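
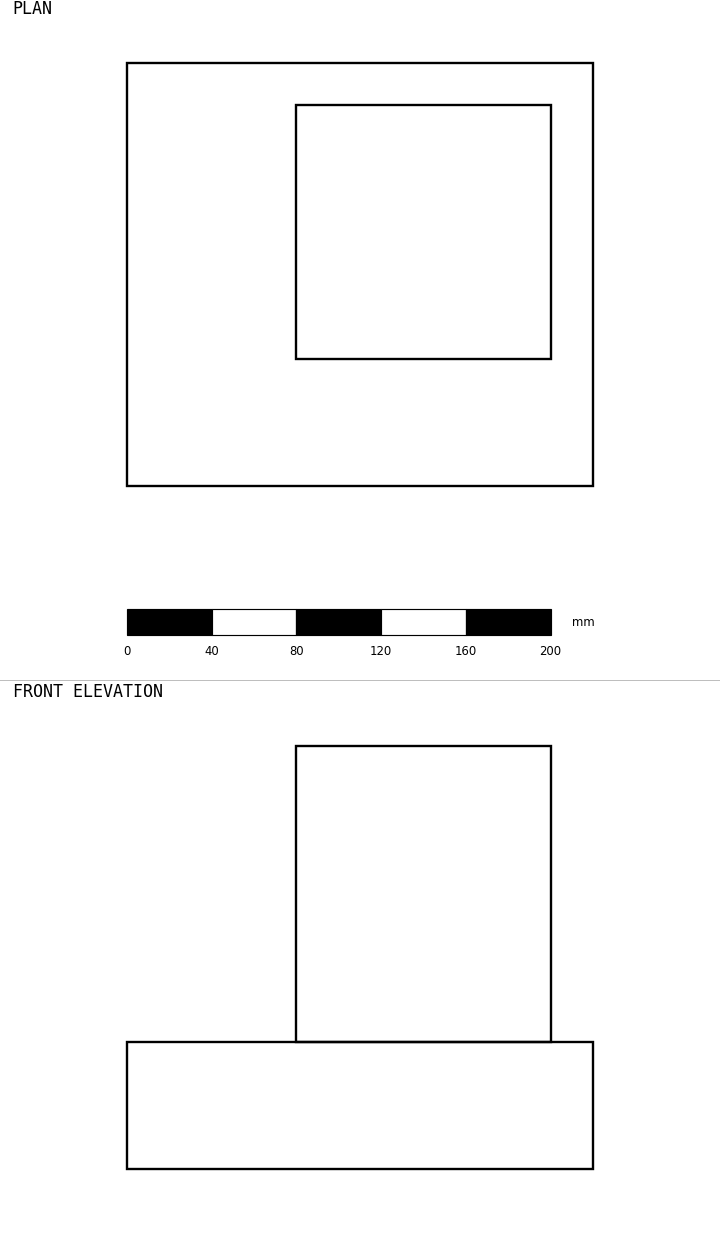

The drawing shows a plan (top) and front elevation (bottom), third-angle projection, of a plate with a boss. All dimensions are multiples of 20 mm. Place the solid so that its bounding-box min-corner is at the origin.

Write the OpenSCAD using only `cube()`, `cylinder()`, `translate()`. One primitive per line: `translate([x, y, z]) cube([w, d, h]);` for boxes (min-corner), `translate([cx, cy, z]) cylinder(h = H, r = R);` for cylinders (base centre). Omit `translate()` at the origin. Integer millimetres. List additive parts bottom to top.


cube([220, 200, 60]);
translate([80, 60, 60]) cube([120, 120, 140]);


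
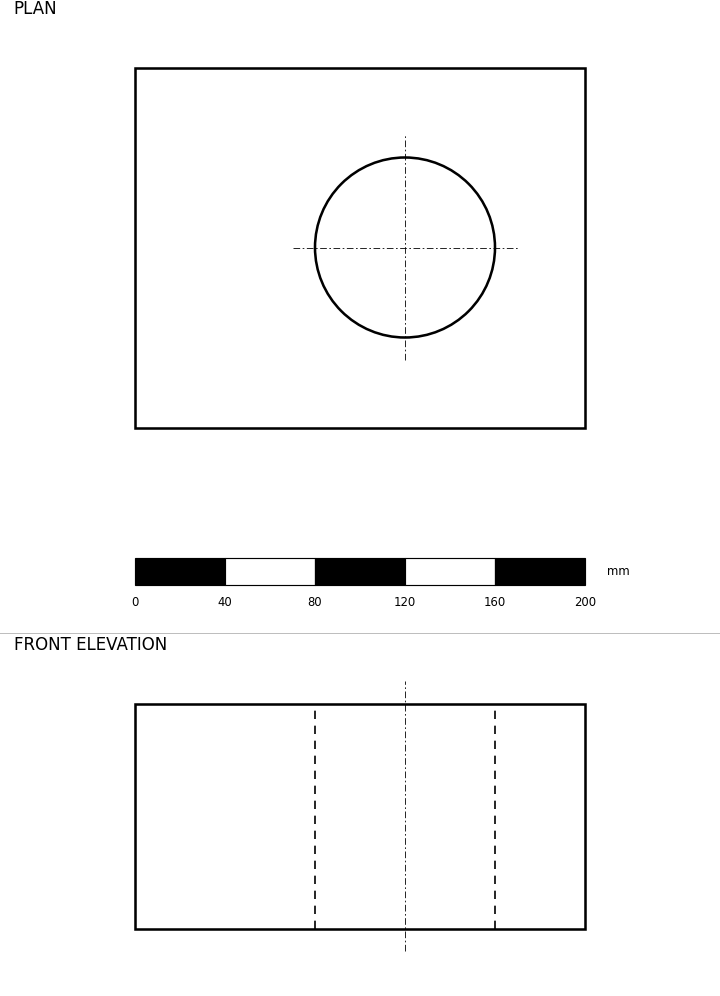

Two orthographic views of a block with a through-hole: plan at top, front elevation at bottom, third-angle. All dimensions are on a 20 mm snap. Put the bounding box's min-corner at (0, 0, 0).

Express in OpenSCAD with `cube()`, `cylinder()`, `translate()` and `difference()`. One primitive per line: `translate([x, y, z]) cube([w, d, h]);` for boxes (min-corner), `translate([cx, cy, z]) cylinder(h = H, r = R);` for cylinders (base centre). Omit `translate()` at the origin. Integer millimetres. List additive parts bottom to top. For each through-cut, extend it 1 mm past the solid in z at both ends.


difference() {
  cube([200, 160, 100]);
  translate([120, 80, -1]) cylinder(h = 102, r = 40);
}


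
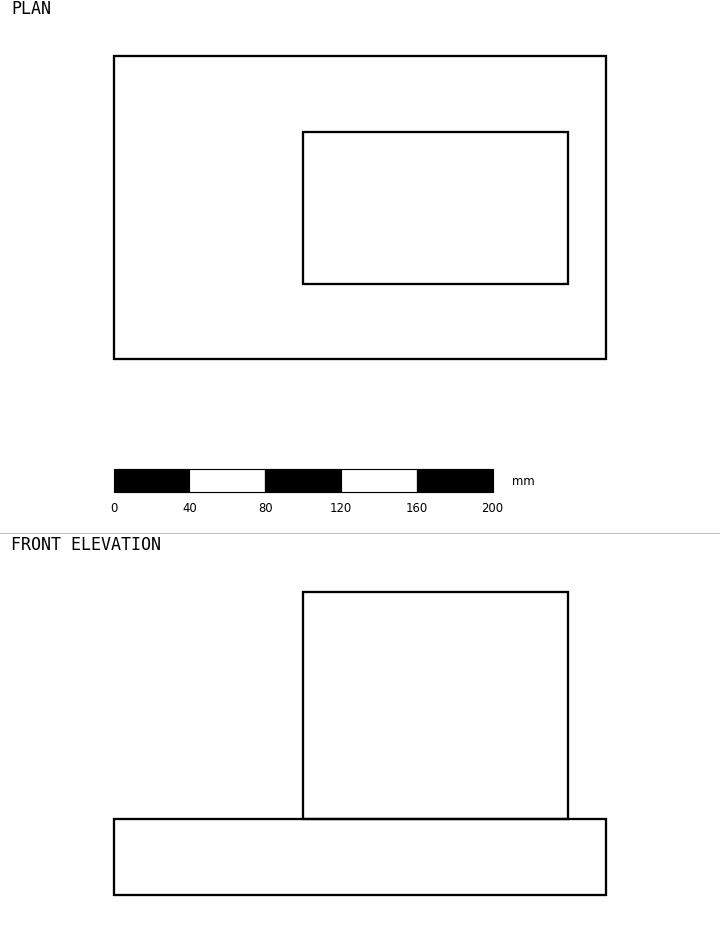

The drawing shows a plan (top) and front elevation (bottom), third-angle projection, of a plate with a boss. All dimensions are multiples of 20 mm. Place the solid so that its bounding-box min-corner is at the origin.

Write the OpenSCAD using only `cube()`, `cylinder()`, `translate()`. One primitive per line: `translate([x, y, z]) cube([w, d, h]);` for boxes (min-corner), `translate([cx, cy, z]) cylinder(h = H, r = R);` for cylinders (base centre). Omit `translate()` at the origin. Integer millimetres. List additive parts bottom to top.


cube([260, 160, 40]);
translate([100, 40, 40]) cube([140, 80, 120]);


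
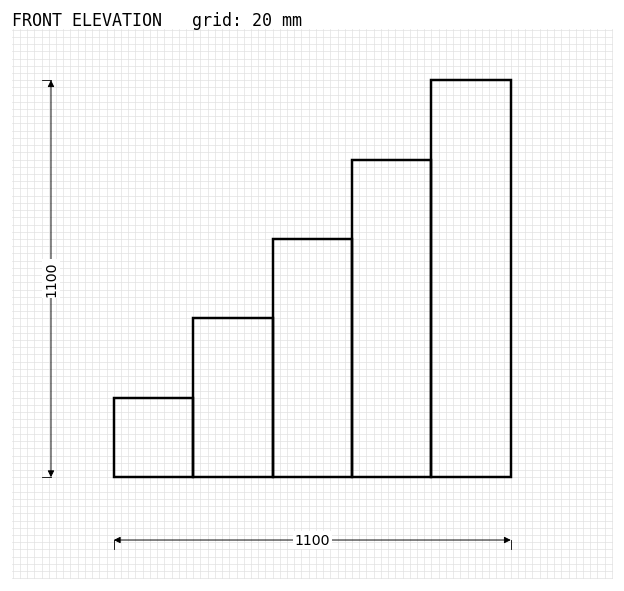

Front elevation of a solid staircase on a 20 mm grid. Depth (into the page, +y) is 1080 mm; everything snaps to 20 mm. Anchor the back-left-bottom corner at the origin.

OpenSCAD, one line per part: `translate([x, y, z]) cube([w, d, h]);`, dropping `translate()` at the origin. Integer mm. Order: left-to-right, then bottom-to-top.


cube([220, 1080, 220]);
translate([220, 0, 0]) cube([220, 1080, 440]);
translate([440, 0, 0]) cube([220, 1080, 660]);
translate([660, 0, 0]) cube([220, 1080, 880]);
translate([880, 0, 0]) cube([220, 1080, 1100]);


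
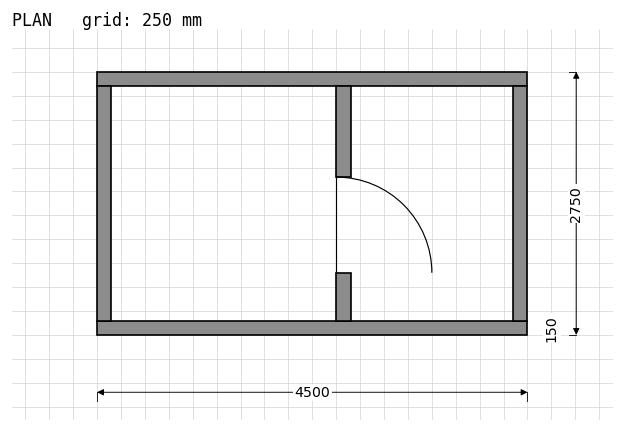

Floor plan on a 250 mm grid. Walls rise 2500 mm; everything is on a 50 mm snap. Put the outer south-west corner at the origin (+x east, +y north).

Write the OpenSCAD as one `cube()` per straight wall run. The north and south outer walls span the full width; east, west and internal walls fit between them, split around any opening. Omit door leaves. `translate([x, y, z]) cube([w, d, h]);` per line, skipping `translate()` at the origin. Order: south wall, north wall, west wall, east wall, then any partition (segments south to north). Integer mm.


cube([4500, 150, 2500]);
translate([0, 2600, 0]) cube([4500, 150, 2500]);
translate([0, 150, 0]) cube([150, 2450, 2500]);
translate([4350, 150, 0]) cube([150, 2450, 2500]);
translate([2500, 150, 0]) cube([150, 500, 2500]);
translate([2500, 1650, 0]) cube([150, 950, 2500]);


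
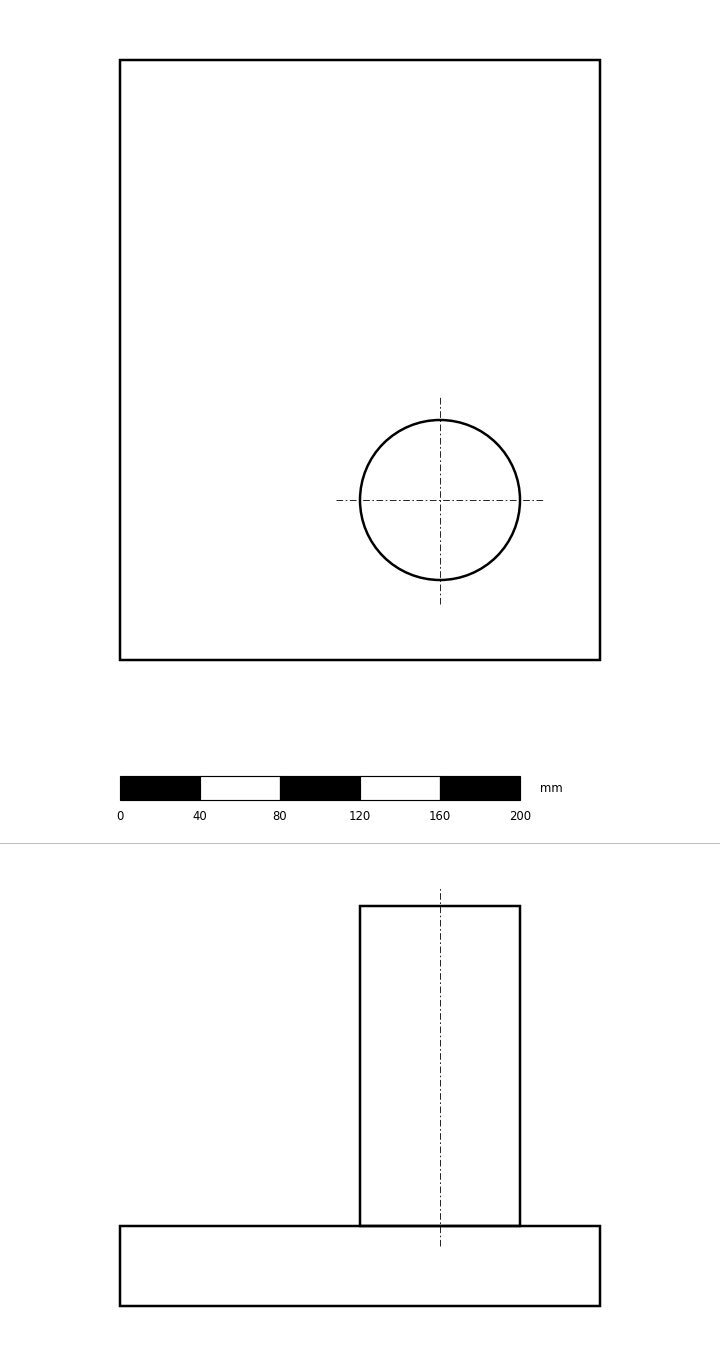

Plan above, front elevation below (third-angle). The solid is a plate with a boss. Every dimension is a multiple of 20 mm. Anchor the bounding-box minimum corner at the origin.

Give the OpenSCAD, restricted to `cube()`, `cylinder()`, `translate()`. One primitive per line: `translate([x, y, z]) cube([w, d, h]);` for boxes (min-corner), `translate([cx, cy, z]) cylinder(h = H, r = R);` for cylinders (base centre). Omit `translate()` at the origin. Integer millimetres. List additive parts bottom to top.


cube([240, 300, 40]);
translate([160, 80, 40]) cylinder(h = 160, r = 40);


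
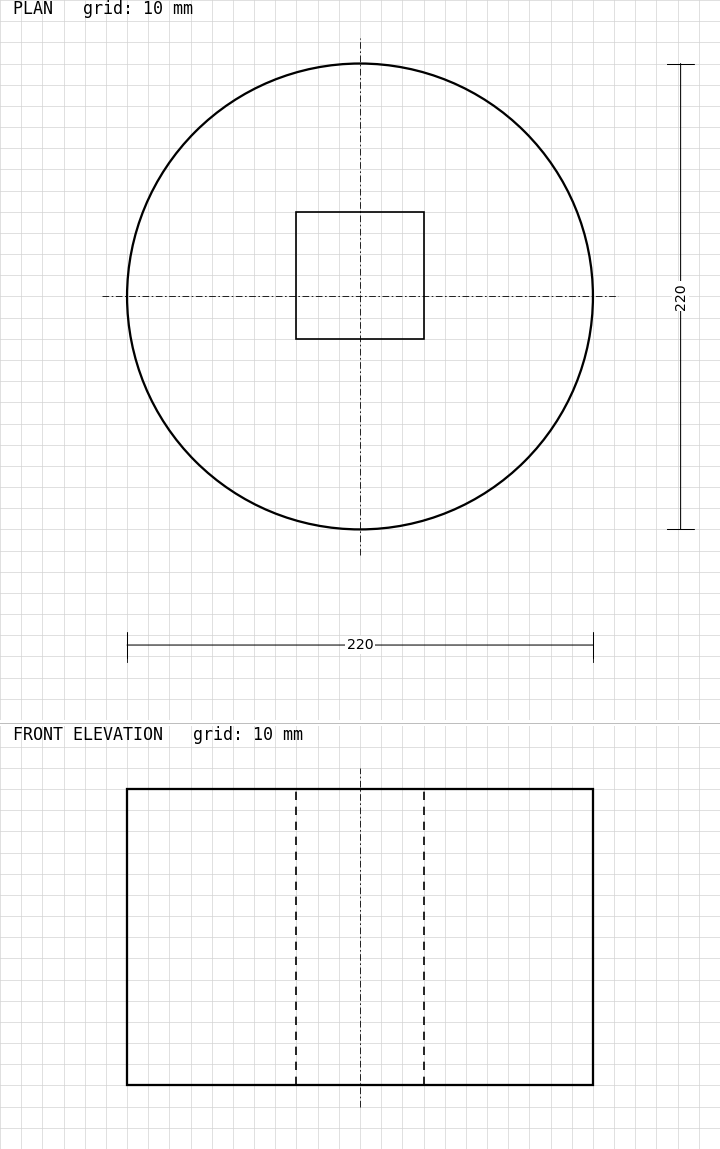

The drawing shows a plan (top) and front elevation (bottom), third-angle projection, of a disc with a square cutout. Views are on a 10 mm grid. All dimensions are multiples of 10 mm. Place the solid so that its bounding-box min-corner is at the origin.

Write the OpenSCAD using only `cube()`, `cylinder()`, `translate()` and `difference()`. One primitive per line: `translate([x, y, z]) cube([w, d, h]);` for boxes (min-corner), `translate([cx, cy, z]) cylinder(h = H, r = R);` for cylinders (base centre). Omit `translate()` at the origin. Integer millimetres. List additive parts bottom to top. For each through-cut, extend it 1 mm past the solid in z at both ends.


difference() {
  translate([110, 110, 0]) cylinder(h = 140, r = 110);
  translate([80, 90, -1]) cube([60, 60, 142]);
}


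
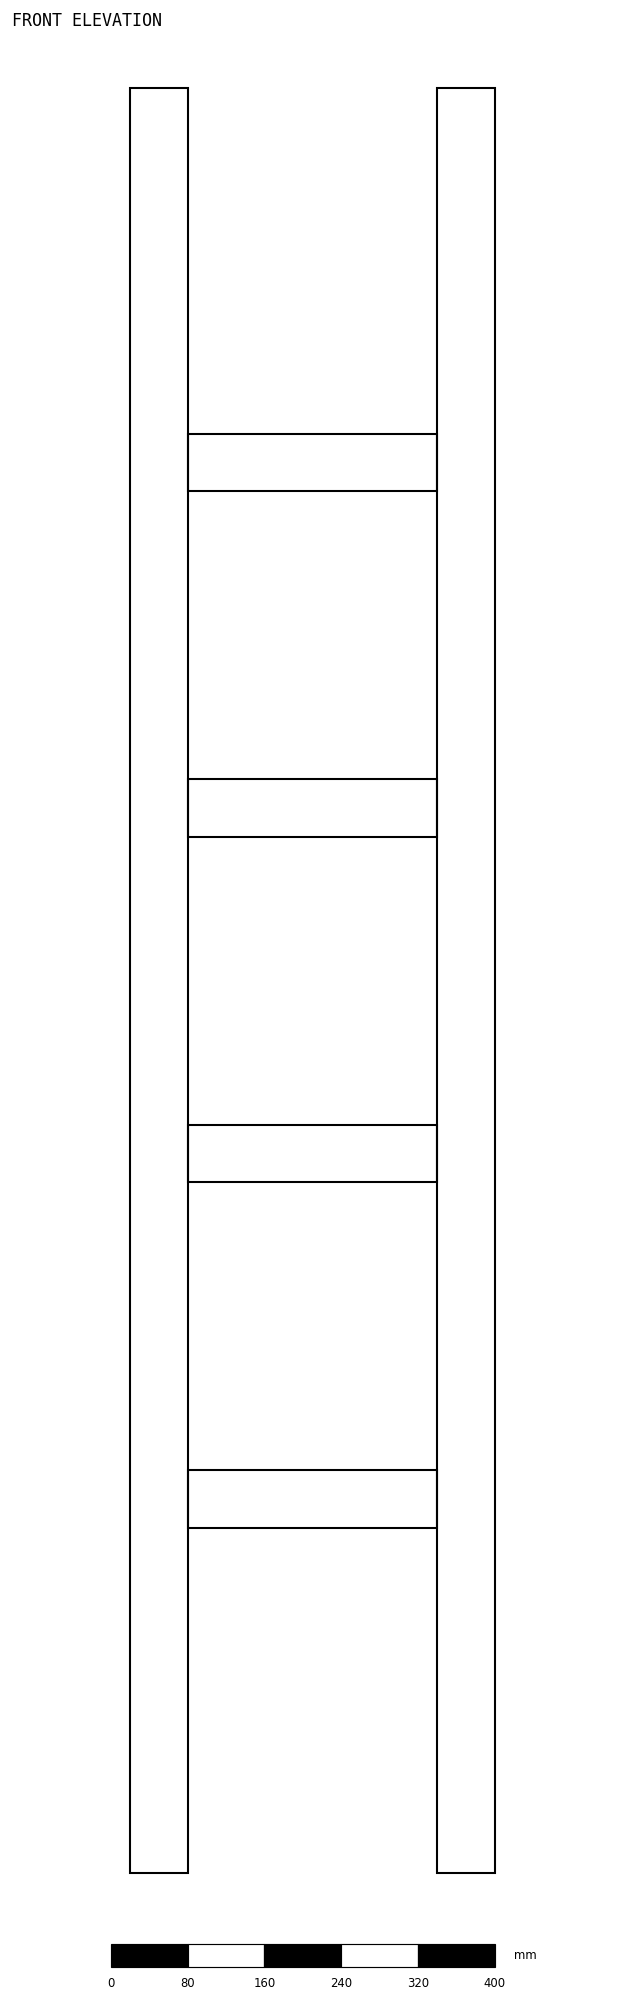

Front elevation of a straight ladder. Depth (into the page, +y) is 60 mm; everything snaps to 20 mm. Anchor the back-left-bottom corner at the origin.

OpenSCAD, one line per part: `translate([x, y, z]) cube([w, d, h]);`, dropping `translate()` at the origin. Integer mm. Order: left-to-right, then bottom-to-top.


cube([60, 60, 1860]);
translate([60, 0, 360]) cube([260, 60, 60]);
translate([60, 0, 720]) cube([260, 60, 60]);
translate([60, 0, 1080]) cube([260, 60, 60]);
translate([60, 0, 1440]) cube([260, 60, 60]);
translate([320, 0, 0]) cube([60, 60, 1860]);


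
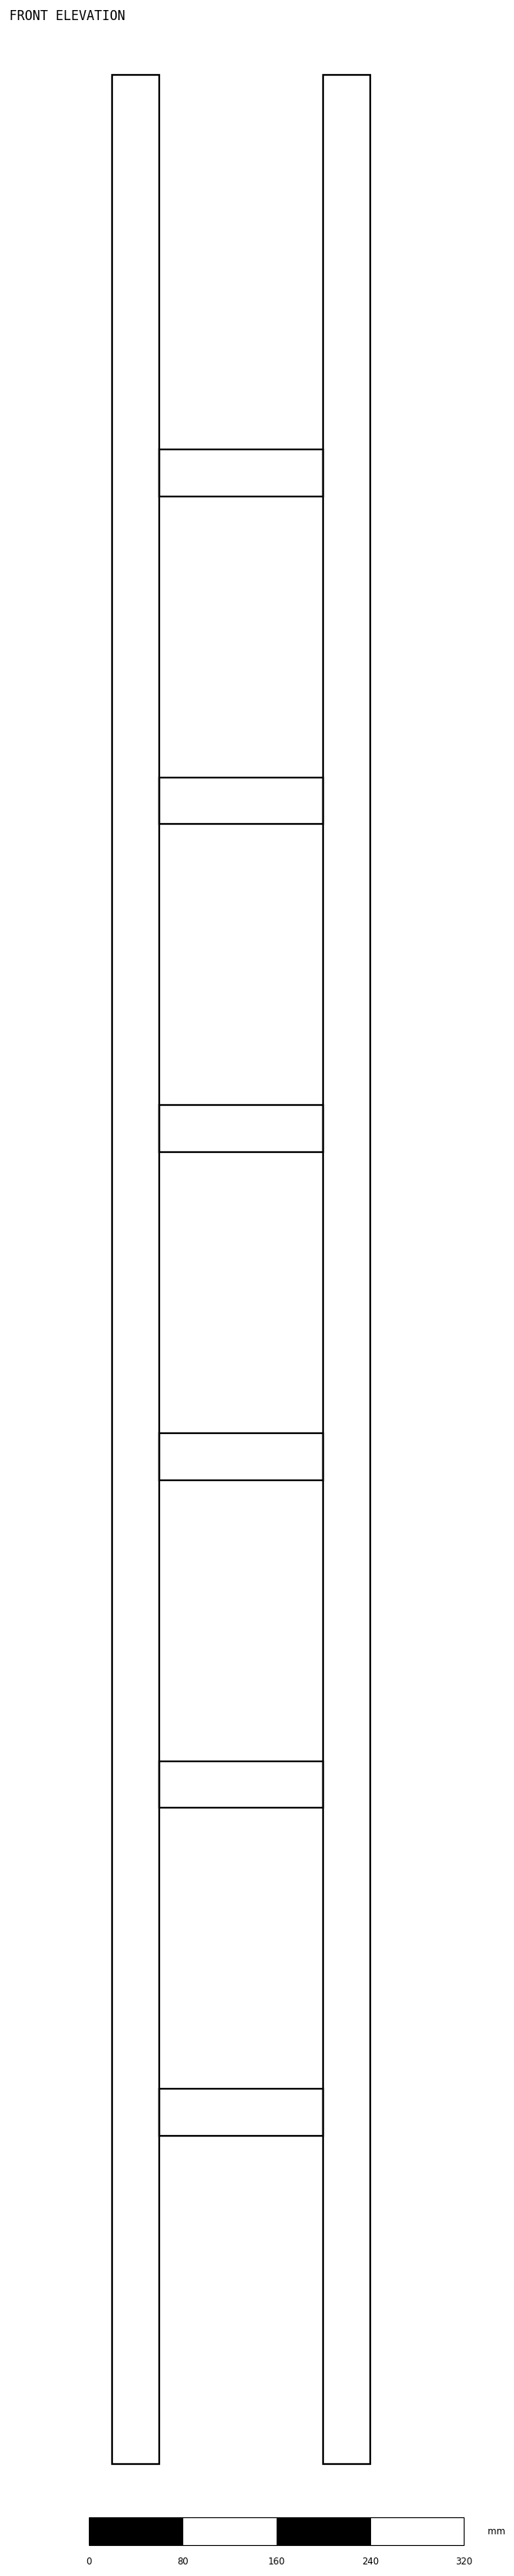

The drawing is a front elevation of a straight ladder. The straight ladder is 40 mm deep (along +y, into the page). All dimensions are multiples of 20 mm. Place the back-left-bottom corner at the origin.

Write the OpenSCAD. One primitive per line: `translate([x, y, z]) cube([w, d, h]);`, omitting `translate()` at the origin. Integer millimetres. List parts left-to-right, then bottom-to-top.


cube([40, 40, 2040]);
translate([40, 0, 280]) cube([140, 40, 40]);
translate([40, 0, 560]) cube([140, 40, 40]);
translate([40, 0, 840]) cube([140, 40, 40]);
translate([40, 0, 1120]) cube([140, 40, 40]);
translate([40, 0, 1400]) cube([140, 40, 40]);
translate([40, 0, 1680]) cube([140, 40, 40]);
translate([180, 0, 0]) cube([40, 40, 2040]);


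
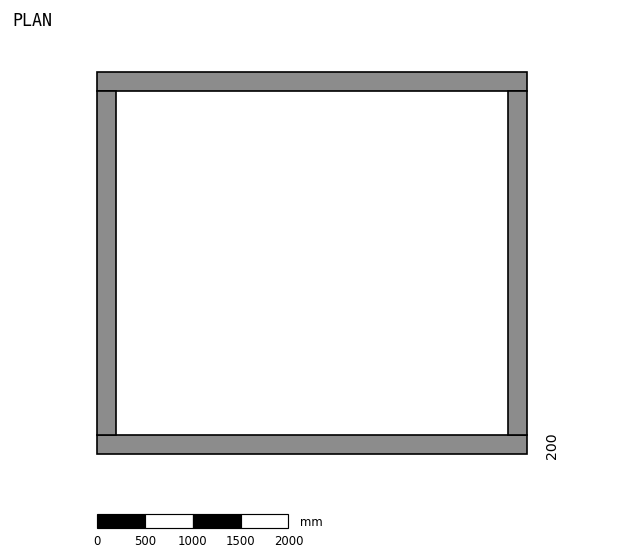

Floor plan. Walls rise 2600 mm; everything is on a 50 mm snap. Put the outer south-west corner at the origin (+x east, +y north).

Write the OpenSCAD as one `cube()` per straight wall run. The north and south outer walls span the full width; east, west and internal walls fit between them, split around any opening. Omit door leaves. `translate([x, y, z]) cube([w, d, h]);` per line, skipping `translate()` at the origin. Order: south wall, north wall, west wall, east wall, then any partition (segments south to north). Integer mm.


cube([4500, 200, 2600]);
translate([0, 3800, 0]) cube([4500, 200, 2600]);
translate([0, 200, 0]) cube([200, 3600, 2600]);
translate([4300, 200, 0]) cube([200, 3600, 2600]);


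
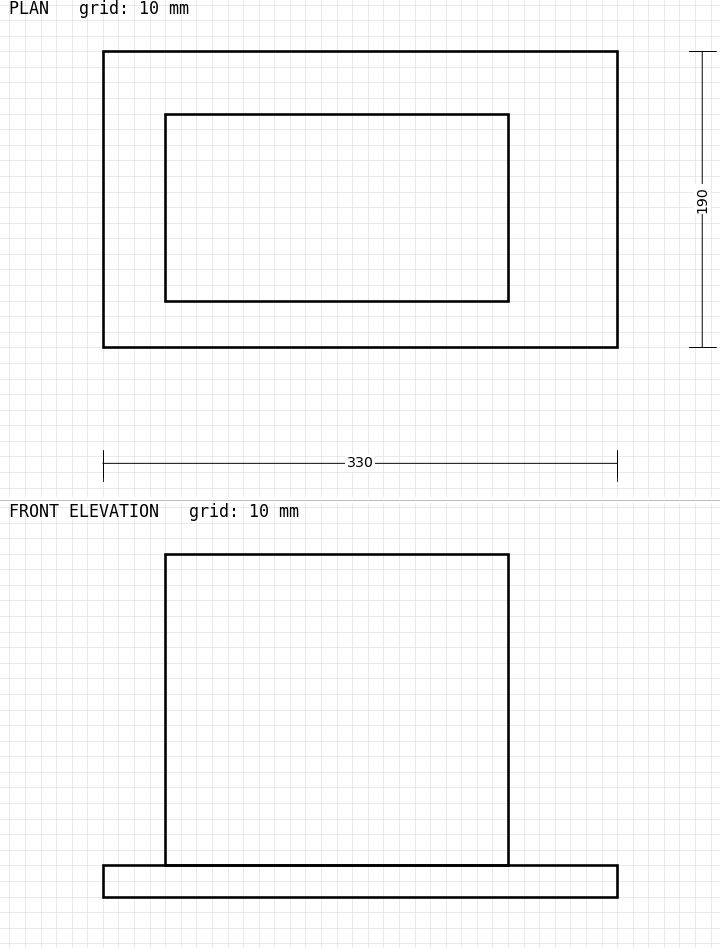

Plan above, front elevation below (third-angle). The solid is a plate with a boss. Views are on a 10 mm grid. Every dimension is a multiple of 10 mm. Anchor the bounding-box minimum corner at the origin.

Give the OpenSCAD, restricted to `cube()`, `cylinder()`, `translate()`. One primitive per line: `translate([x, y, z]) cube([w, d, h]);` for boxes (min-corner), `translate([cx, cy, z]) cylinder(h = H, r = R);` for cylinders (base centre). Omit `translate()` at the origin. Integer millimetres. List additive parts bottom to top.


cube([330, 190, 20]);
translate([40, 30, 20]) cube([220, 120, 200]);


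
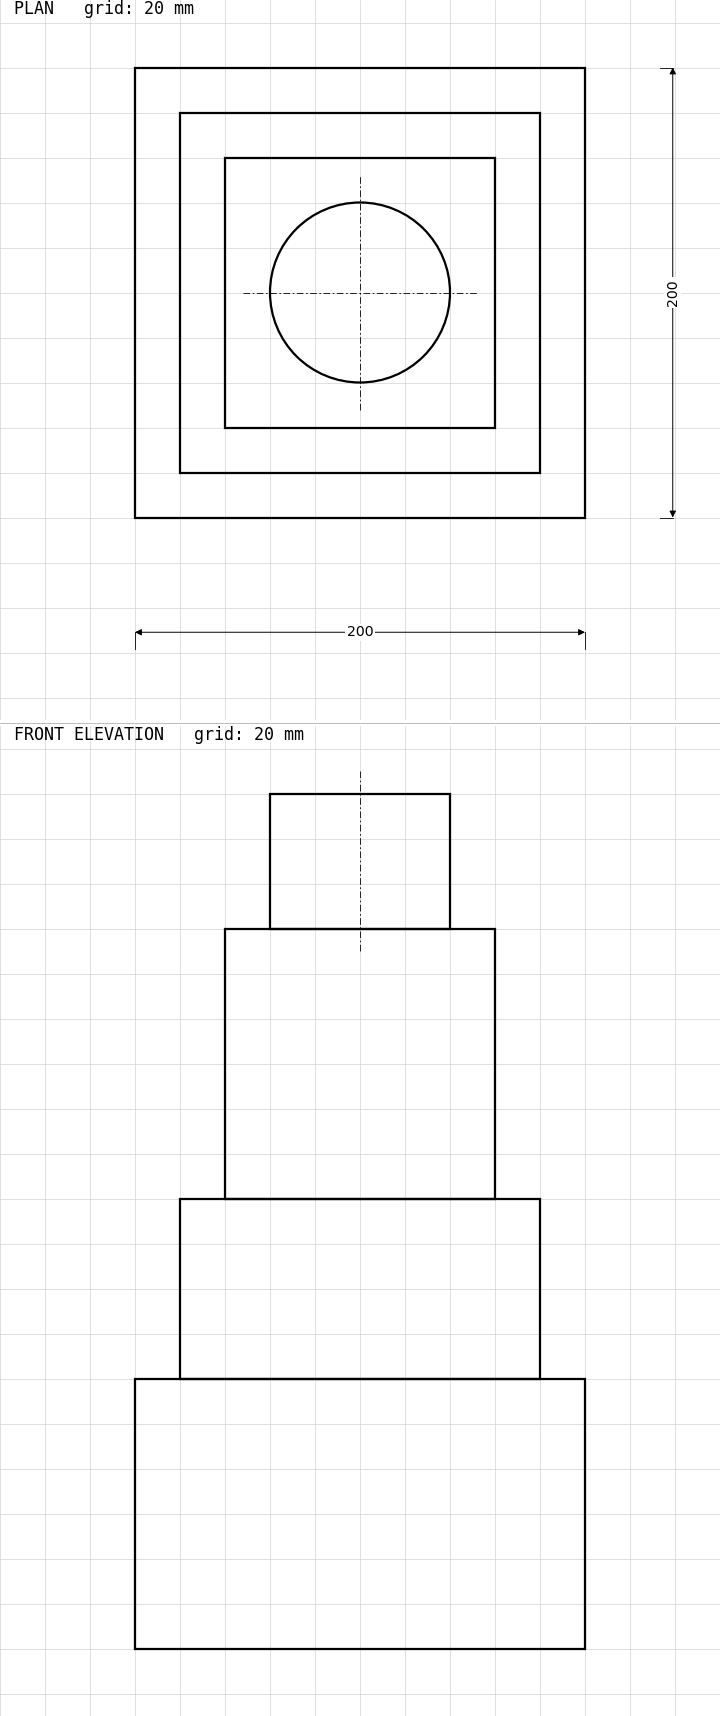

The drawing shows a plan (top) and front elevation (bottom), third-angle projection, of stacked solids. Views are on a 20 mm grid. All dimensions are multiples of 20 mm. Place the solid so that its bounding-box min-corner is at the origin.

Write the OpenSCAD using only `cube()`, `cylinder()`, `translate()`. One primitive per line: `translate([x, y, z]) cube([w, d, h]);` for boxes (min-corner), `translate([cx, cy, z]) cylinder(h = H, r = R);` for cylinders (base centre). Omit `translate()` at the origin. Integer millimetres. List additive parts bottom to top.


cube([200, 200, 120]);
translate([20, 20, 120]) cube([160, 160, 80]);
translate([40, 40, 200]) cube([120, 120, 120]);
translate([100, 100, 320]) cylinder(h = 60, r = 40);


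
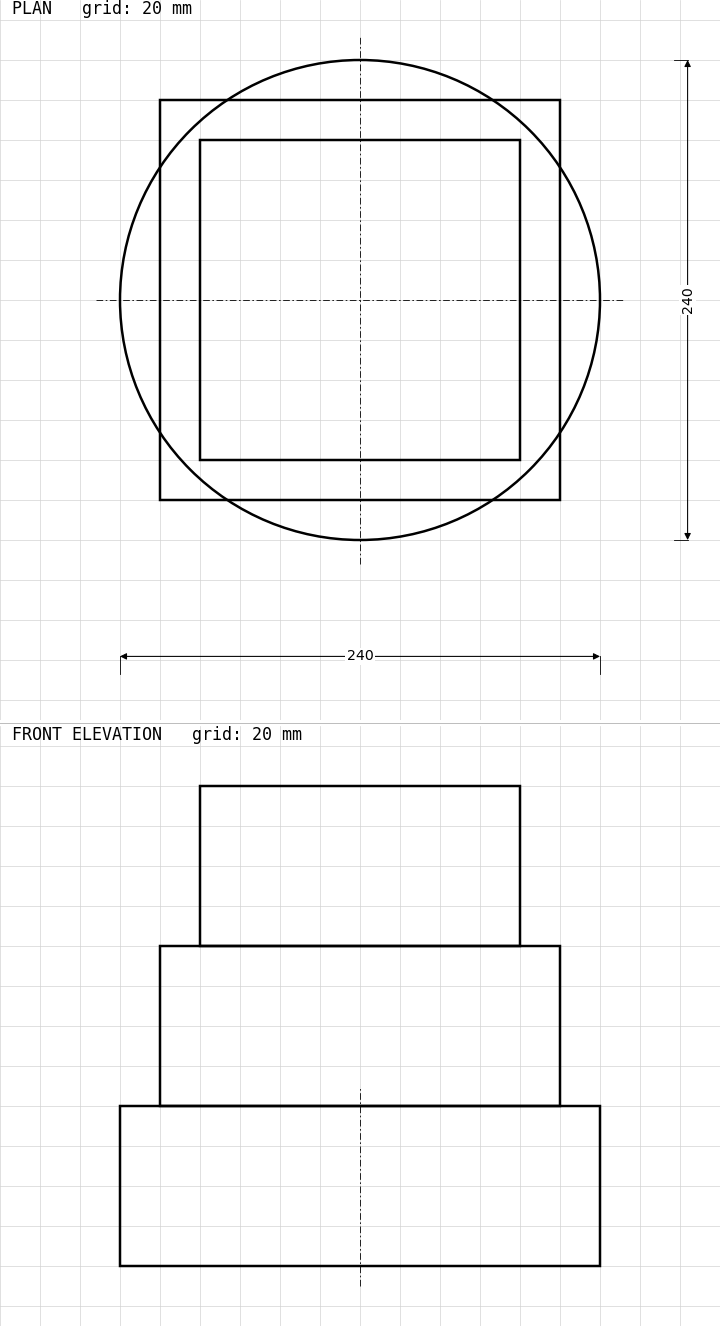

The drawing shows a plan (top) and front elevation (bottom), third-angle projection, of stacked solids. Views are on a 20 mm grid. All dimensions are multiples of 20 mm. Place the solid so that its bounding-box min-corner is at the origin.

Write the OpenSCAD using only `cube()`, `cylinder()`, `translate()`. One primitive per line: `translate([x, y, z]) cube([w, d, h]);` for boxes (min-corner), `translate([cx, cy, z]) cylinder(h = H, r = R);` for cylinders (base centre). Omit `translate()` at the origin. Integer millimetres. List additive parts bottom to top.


translate([120, 120, 0]) cylinder(h = 80, r = 120);
translate([20, 20, 80]) cube([200, 200, 80]);
translate([40, 40, 160]) cube([160, 160, 80]);


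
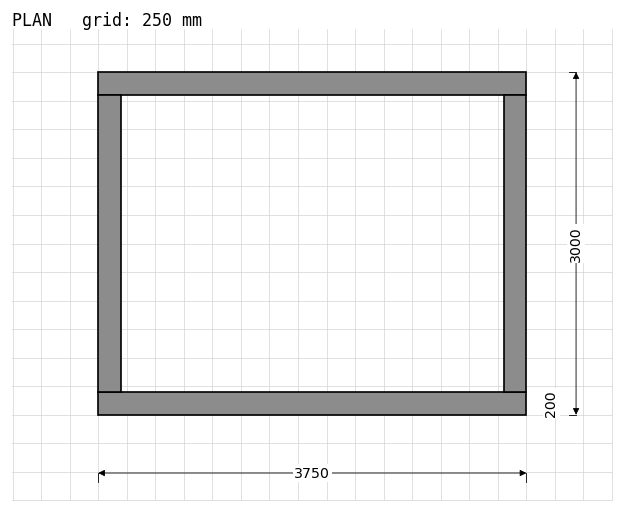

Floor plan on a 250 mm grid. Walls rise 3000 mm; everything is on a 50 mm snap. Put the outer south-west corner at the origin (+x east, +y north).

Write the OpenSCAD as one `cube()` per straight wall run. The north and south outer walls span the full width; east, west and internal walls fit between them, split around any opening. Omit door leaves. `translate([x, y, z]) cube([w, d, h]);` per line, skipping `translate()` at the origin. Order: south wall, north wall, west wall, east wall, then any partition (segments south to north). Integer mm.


cube([3750, 200, 3000]);
translate([0, 2800, 0]) cube([3750, 200, 3000]);
translate([0, 200, 0]) cube([200, 2600, 3000]);
translate([3550, 200, 0]) cube([200, 2600, 3000]);


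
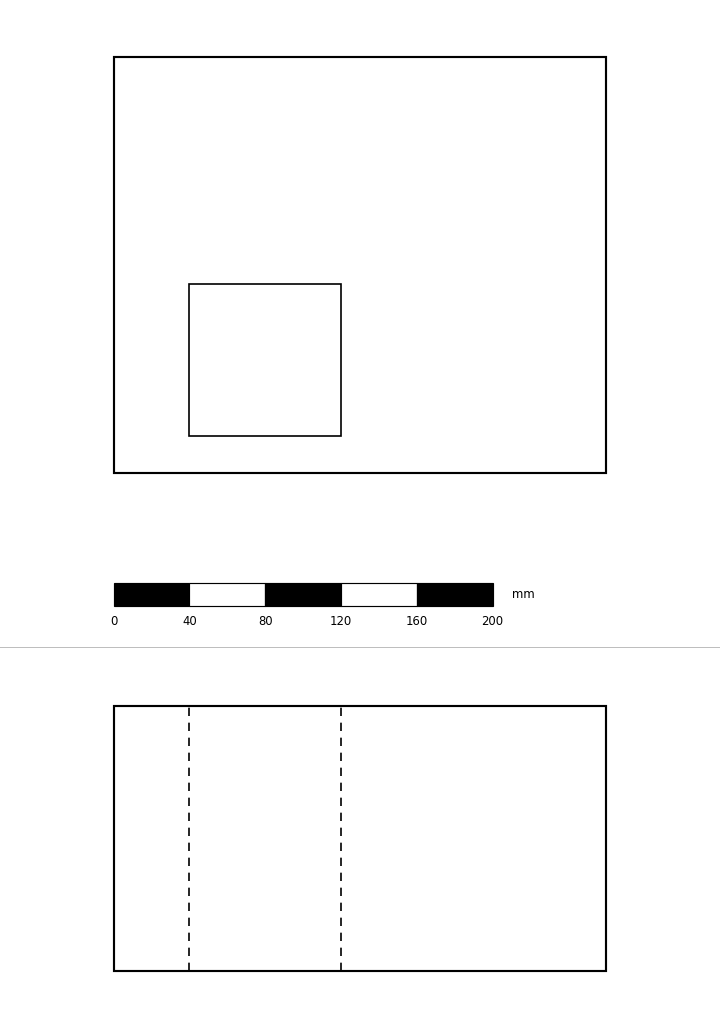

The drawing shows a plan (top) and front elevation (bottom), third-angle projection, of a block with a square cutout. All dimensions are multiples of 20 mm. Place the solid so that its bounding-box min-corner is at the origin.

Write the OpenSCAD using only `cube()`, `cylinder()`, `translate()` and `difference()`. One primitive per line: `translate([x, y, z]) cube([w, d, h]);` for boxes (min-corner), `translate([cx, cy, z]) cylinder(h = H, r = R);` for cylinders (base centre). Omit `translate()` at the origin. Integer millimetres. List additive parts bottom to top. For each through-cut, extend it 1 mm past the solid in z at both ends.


difference() {
  cube([260, 220, 140]);
  translate([40, 20, -1]) cube([80, 80, 142]);
}


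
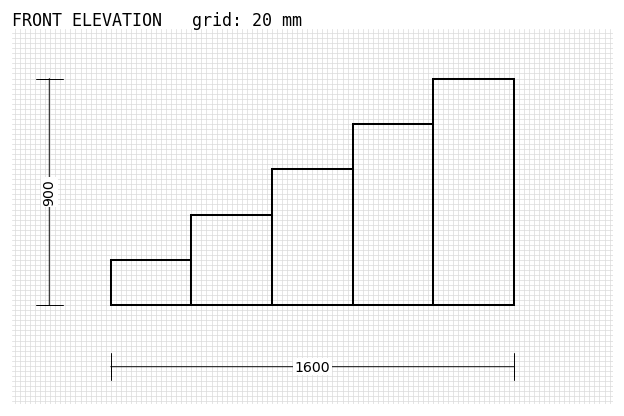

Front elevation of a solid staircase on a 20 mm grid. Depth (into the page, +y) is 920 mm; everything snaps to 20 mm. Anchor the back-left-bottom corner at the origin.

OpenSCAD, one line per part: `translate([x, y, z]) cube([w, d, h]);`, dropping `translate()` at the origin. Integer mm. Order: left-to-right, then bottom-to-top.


cube([320, 920, 180]);
translate([320, 0, 0]) cube([320, 920, 360]);
translate([640, 0, 0]) cube([320, 920, 540]);
translate([960, 0, 0]) cube([320, 920, 720]);
translate([1280, 0, 0]) cube([320, 920, 900]);


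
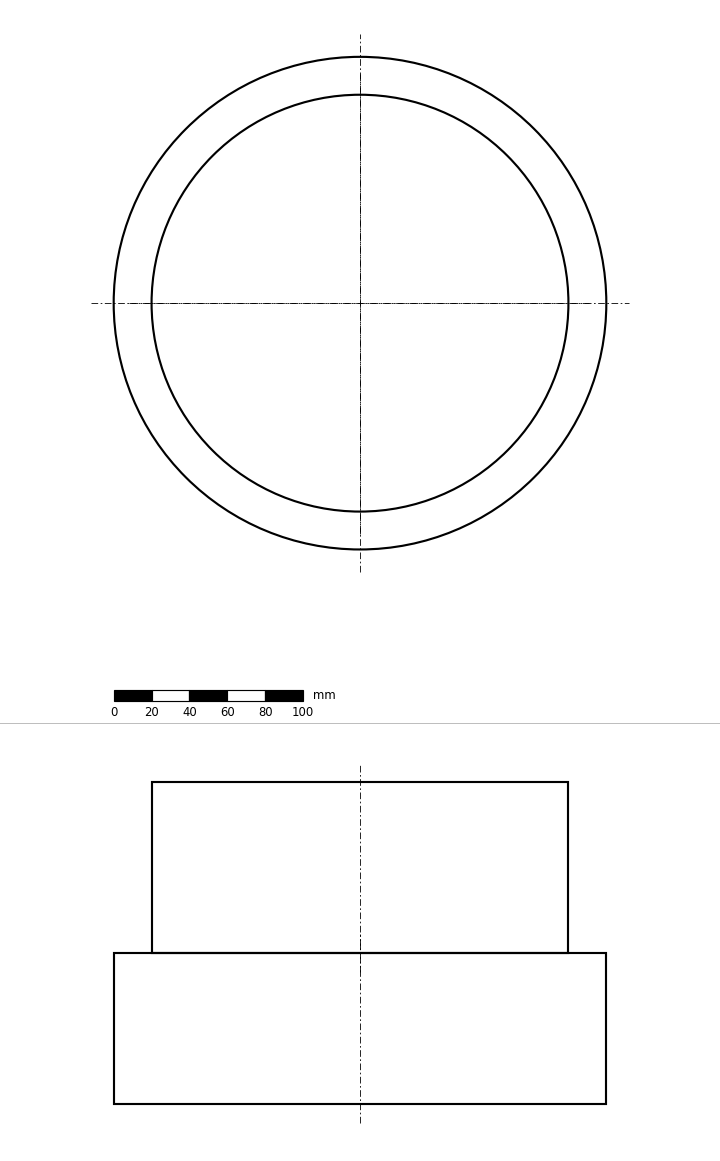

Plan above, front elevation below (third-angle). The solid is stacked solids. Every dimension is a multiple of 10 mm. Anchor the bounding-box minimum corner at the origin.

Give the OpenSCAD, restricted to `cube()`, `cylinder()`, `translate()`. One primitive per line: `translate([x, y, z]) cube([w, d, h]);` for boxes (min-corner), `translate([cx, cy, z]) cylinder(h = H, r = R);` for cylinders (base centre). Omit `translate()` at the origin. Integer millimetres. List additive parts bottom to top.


translate([130, 130, 0]) cylinder(h = 80, r = 130);
translate([130, 130, 80]) cylinder(h = 90, r = 110);


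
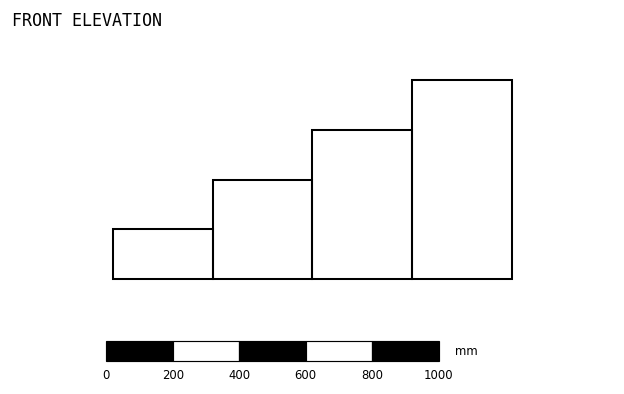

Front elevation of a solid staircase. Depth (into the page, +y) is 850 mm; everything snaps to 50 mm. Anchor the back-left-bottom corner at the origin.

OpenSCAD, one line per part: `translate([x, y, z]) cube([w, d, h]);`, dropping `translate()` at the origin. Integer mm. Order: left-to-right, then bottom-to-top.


cube([300, 850, 150]);
translate([300, 0, 0]) cube([300, 850, 300]);
translate([600, 0, 0]) cube([300, 850, 450]);
translate([900, 0, 0]) cube([300, 850, 600]);


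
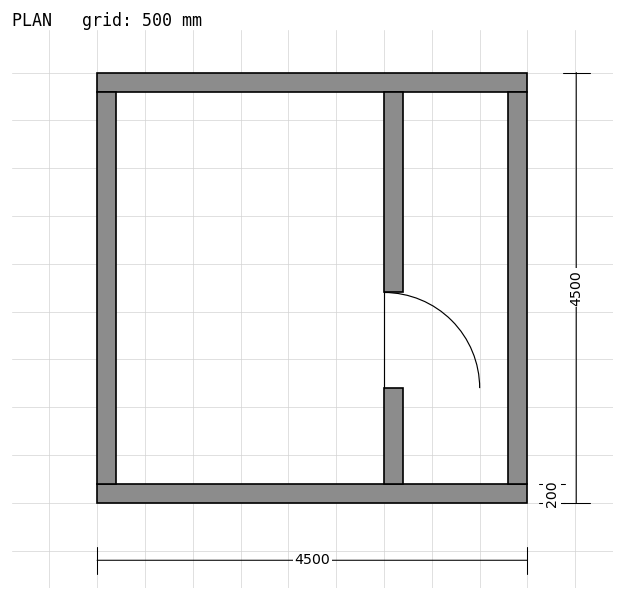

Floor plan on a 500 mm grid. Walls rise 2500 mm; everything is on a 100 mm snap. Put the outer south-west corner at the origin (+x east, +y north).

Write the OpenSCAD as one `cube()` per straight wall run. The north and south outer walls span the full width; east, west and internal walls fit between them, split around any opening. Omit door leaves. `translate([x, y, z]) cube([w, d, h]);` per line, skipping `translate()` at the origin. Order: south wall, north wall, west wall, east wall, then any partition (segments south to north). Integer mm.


cube([4500, 200, 2500]);
translate([0, 4300, 0]) cube([4500, 200, 2500]);
translate([0, 200, 0]) cube([200, 4100, 2500]);
translate([4300, 200, 0]) cube([200, 4100, 2500]);
translate([3000, 200, 0]) cube([200, 1000, 2500]);
translate([3000, 2200, 0]) cube([200, 2100, 2500]);


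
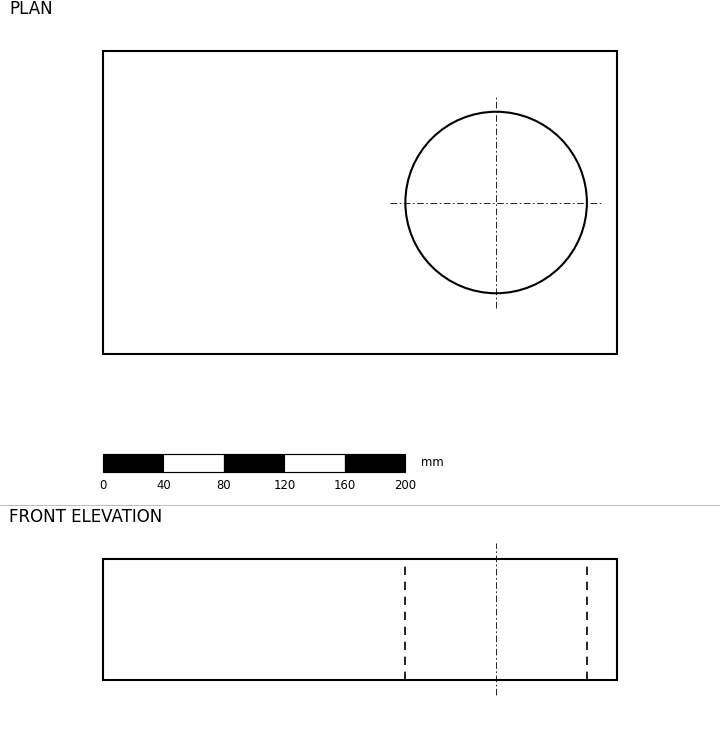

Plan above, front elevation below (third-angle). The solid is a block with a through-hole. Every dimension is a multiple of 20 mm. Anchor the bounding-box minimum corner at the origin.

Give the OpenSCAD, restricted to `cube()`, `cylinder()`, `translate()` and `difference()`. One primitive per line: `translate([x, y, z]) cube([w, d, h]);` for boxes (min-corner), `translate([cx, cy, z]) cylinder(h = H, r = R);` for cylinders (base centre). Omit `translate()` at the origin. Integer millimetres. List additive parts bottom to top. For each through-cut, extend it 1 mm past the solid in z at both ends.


difference() {
  cube([340, 200, 80]);
  translate([260, 100, -1]) cylinder(h = 82, r = 60);
}


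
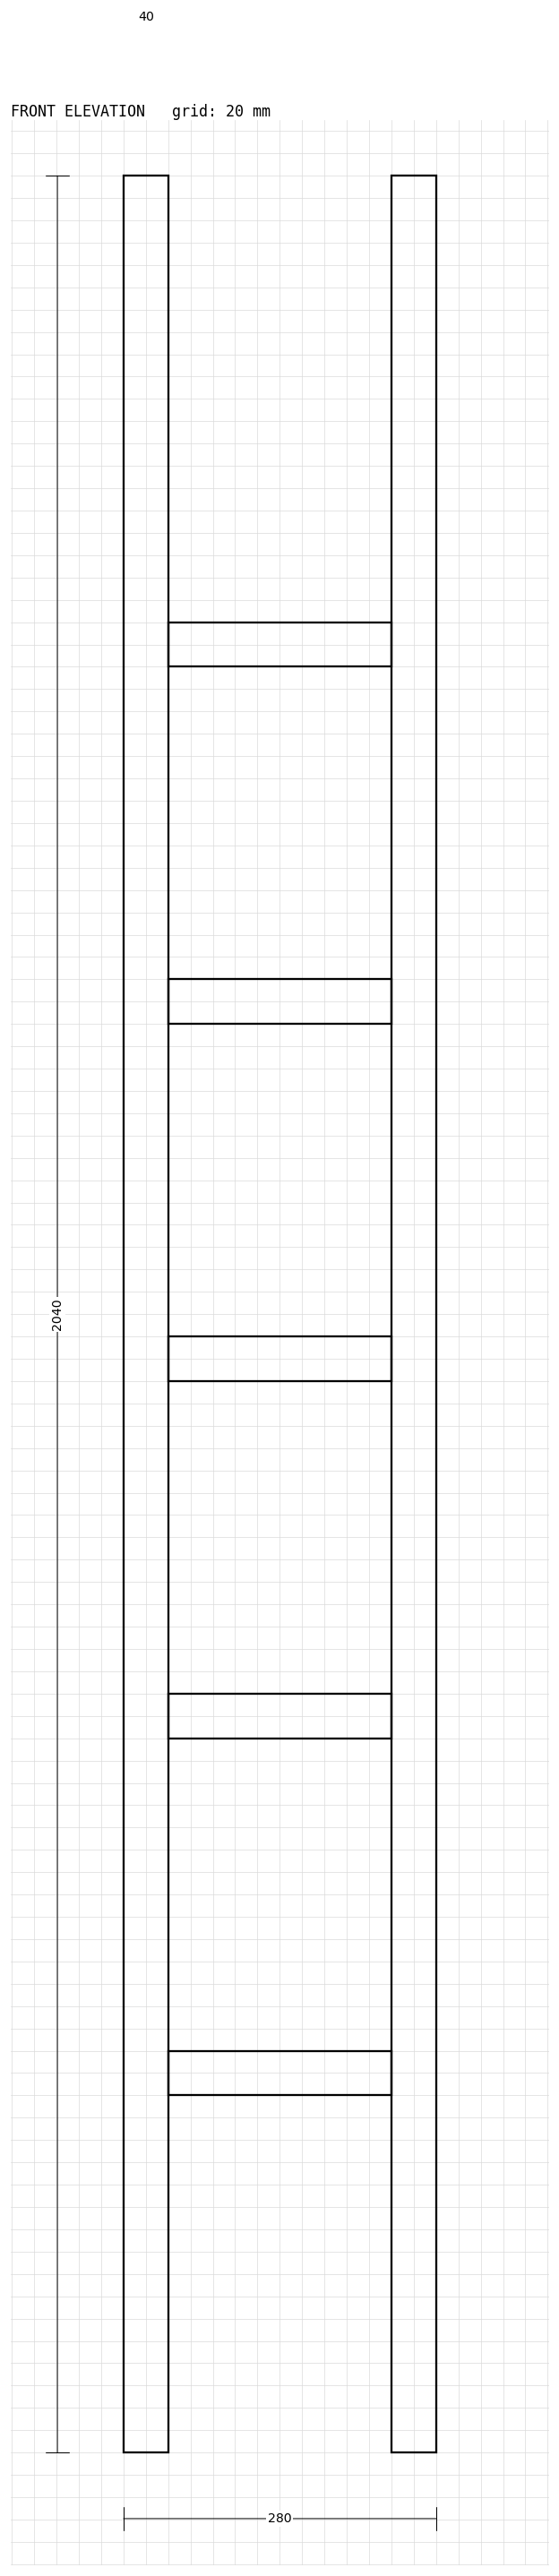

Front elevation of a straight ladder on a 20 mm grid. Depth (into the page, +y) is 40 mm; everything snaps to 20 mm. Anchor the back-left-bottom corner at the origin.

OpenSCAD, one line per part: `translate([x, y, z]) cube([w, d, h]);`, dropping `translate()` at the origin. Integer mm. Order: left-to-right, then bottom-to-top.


cube([40, 40, 2040]);
translate([40, 0, 320]) cube([200, 40, 40]);
translate([40, 0, 640]) cube([200, 40, 40]);
translate([40, 0, 960]) cube([200, 40, 40]);
translate([40, 0, 1280]) cube([200, 40, 40]);
translate([40, 0, 1600]) cube([200, 40, 40]);
translate([240, 0, 0]) cube([40, 40, 2040]);


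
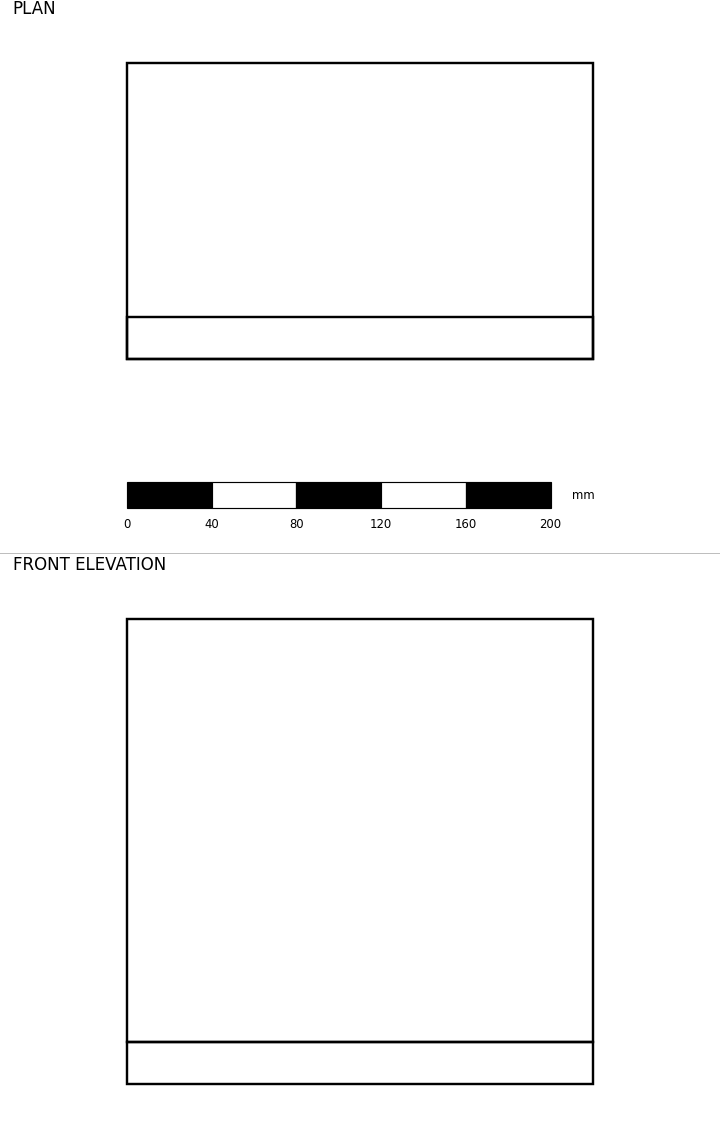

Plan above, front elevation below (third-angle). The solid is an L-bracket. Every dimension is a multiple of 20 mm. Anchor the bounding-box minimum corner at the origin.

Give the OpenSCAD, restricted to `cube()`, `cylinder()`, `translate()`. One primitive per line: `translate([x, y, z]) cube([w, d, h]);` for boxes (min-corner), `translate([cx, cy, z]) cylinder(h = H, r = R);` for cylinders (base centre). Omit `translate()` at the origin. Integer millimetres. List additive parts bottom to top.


cube([220, 140, 20]);
translate([0, 0, 20]) cube([220, 20, 200]);


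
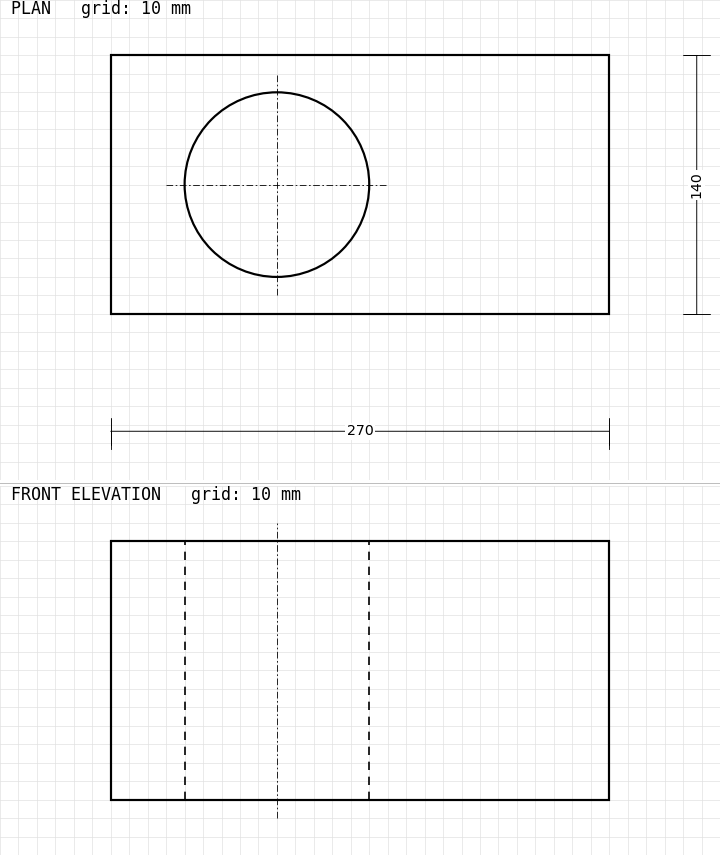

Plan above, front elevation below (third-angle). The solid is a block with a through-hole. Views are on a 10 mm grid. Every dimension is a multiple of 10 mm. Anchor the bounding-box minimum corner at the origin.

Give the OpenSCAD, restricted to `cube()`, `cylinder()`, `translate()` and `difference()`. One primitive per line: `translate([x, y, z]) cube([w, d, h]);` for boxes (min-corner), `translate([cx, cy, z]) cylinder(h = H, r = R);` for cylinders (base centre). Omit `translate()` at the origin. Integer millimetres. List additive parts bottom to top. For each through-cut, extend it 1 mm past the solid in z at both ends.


difference() {
  cube([270, 140, 140]);
  translate([90, 70, -1]) cylinder(h = 142, r = 50);
}


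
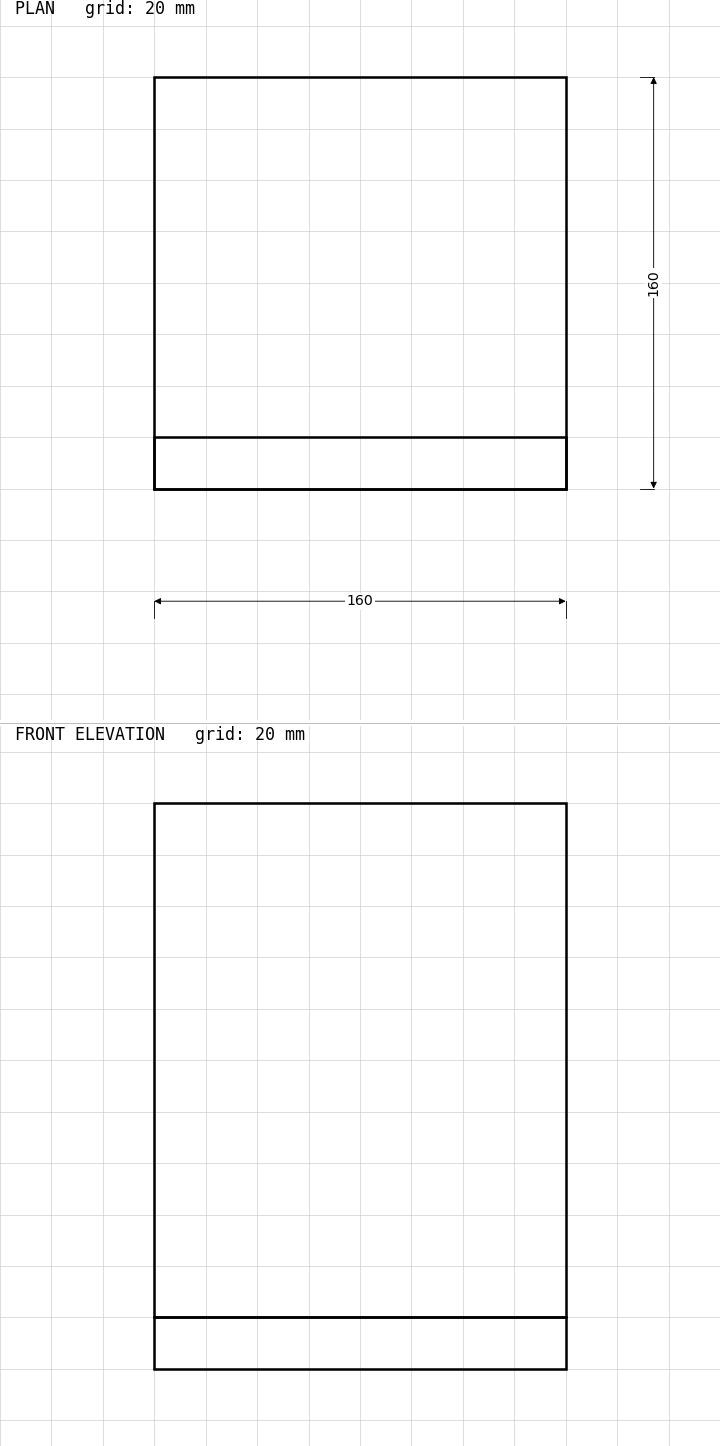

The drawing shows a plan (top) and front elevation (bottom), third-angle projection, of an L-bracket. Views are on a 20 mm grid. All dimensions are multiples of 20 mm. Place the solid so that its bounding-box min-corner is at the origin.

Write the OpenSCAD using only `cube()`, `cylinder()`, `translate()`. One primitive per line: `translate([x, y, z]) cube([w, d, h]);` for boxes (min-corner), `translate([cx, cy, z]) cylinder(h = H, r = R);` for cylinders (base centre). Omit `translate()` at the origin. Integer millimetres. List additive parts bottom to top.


cube([160, 160, 20]);
translate([0, 0, 20]) cube([160, 20, 200]);


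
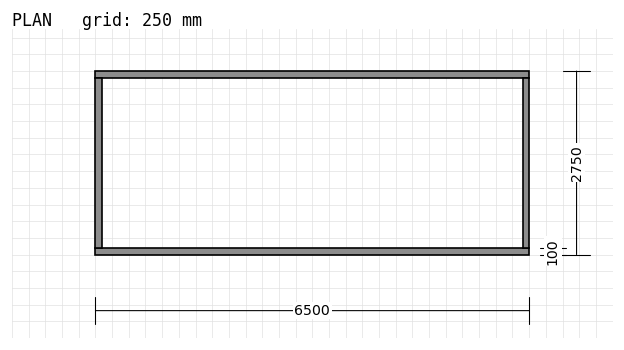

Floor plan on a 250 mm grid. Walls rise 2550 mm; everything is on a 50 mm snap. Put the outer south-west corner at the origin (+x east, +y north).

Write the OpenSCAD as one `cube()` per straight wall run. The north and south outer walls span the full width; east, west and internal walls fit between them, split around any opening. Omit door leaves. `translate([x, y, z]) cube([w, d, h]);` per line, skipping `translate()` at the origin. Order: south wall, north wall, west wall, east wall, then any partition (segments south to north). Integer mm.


cube([6500, 100, 2550]);
translate([0, 2650, 0]) cube([6500, 100, 2550]);
translate([0, 100, 0]) cube([100, 2550, 2550]);
translate([6400, 100, 0]) cube([100, 2550, 2550]);


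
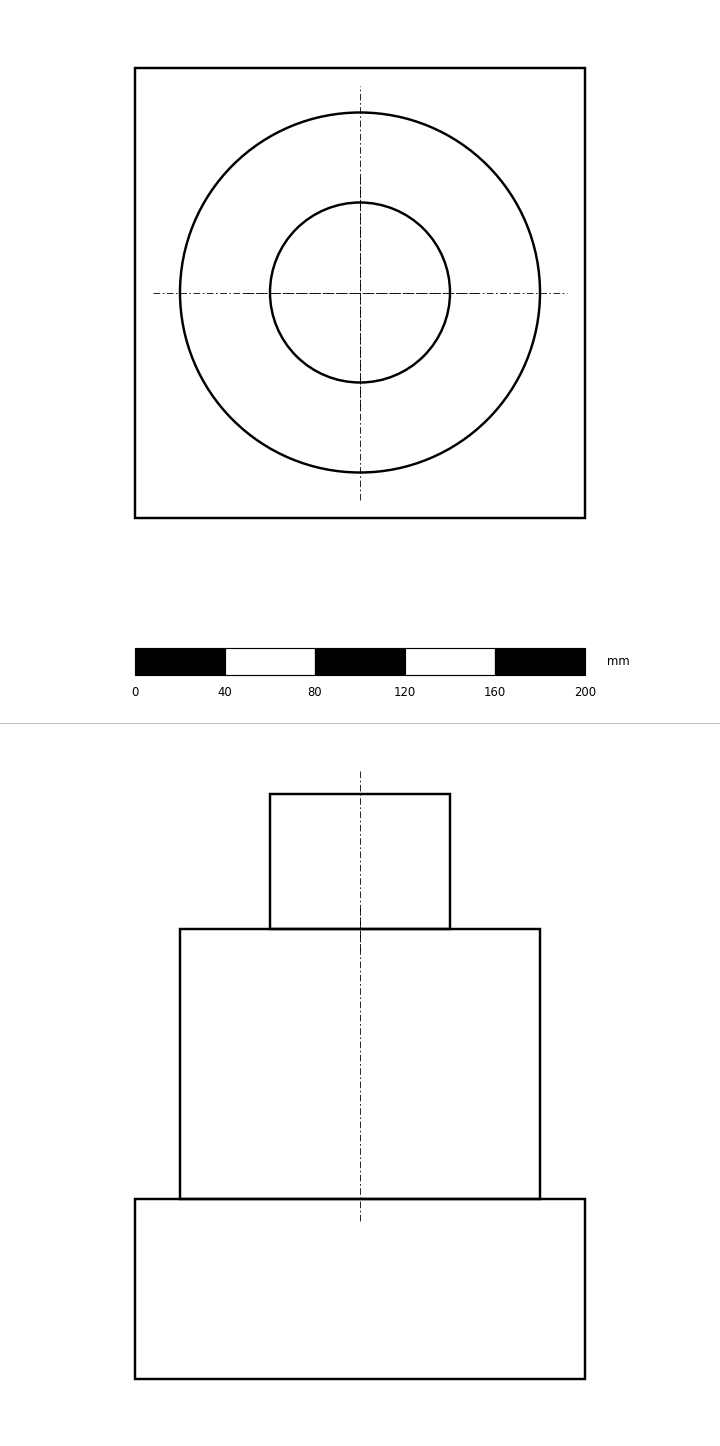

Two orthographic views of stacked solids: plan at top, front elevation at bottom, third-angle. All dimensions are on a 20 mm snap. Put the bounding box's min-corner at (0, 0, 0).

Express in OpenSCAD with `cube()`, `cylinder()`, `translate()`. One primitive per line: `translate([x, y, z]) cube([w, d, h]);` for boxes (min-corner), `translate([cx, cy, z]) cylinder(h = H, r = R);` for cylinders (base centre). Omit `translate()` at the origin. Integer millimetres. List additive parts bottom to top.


cube([200, 200, 80]);
translate([100, 100, 80]) cylinder(h = 120, r = 80);
translate([100, 100, 200]) cylinder(h = 60, r = 40);


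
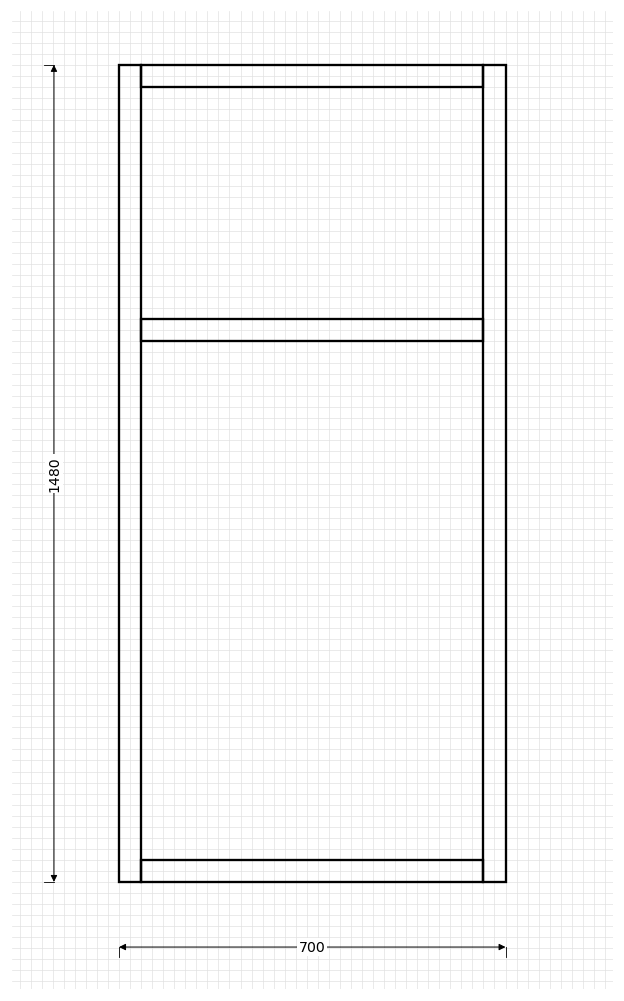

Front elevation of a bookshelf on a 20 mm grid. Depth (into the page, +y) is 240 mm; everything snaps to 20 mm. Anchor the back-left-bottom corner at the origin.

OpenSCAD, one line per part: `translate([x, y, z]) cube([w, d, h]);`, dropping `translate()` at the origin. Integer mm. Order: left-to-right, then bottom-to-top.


cube([40, 240, 1480]);
translate([40, 0, 0]) cube([620, 240, 40]);
translate([40, 0, 980]) cube([620, 240, 40]);
translate([40, 0, 1440]) cube([620, 240, 40]);
translate([660, 0, 0]) cube([40, 240, 1480]);


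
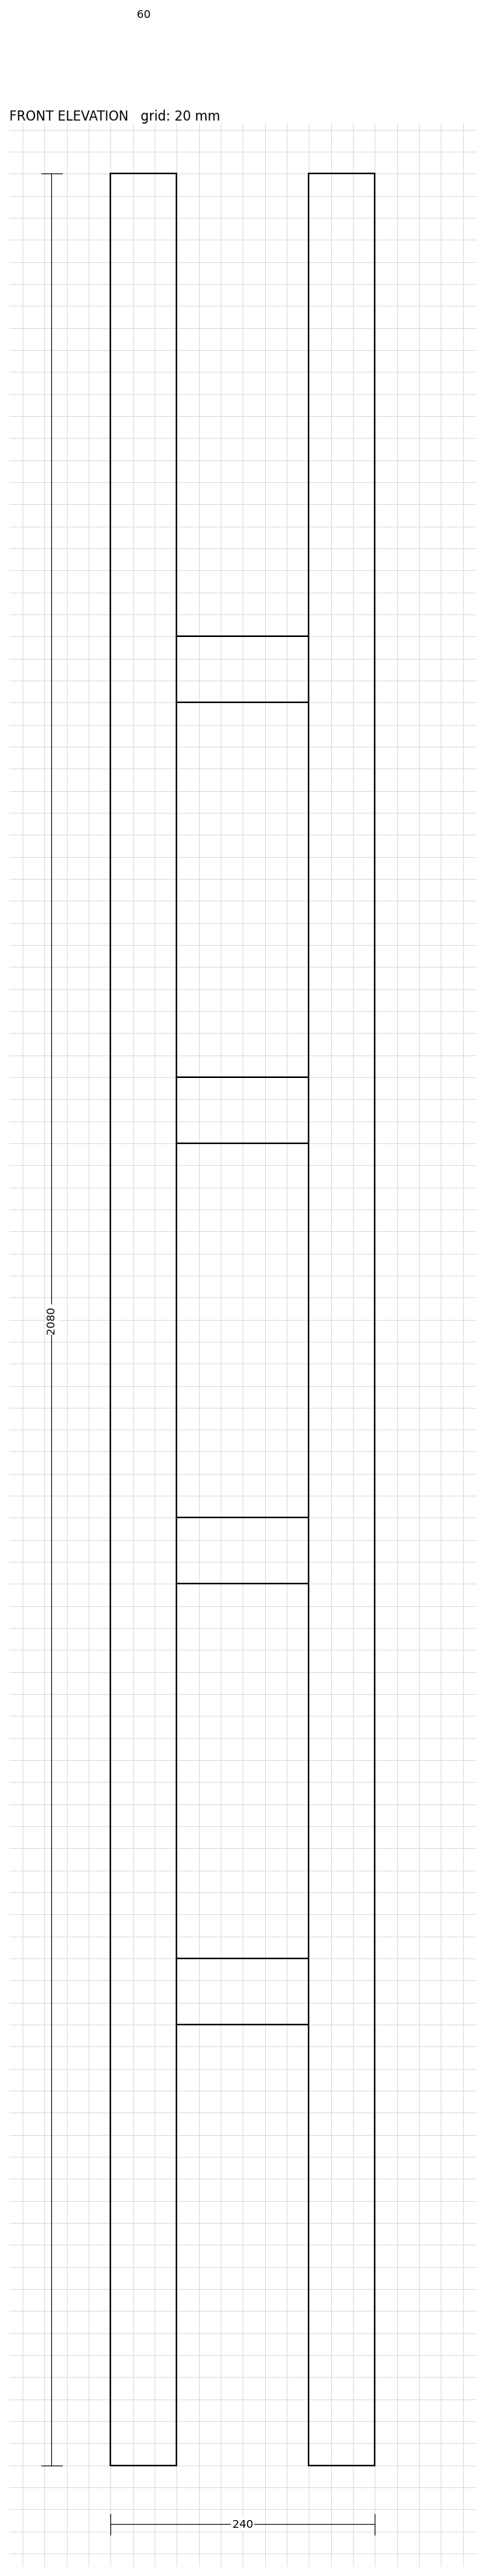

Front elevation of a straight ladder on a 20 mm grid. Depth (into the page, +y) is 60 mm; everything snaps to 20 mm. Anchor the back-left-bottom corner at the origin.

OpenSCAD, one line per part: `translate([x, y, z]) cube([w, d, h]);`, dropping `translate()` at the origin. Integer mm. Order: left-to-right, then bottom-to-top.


cube([60, 60, 2080]);
translate([60, 0, 400]) cube([120, 60, 60]);
translate([60, 0, 800]) cube([120, 60, 60]);
translate([60, 0, 1200]) cube([120, 60, 60]);
translate([60, 0, 1600]) cube([120, 60, 60]);
translate([180, 0, 0]) cube([60, 60, 2080]);


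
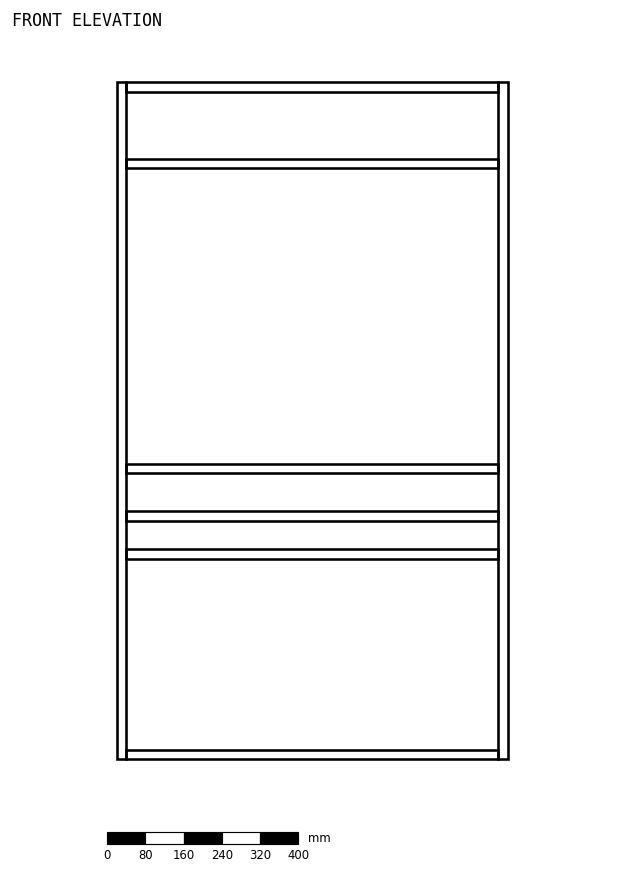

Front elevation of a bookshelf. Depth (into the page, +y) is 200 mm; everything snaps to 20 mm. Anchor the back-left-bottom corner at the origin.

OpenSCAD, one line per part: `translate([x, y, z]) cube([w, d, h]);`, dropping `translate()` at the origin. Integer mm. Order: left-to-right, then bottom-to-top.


cube([20, 200, 1420]);
translate([20, 0, 0]) cube([780, 200, 20]);
translate([20, 0, 420]) cube([780, 200, 20]);
translate([20, 0, 500]) cube([780, 200, 20]);
translate([20, 0, 600]) cube([780, 200, 20]);
translate([20, 0, 1240]) cube([780, 200, 20]);
translate([20, 0, 1400]) cube([780, 200, 20]);
translate([800, 0, 0]) cube([20, 200, 1420]);


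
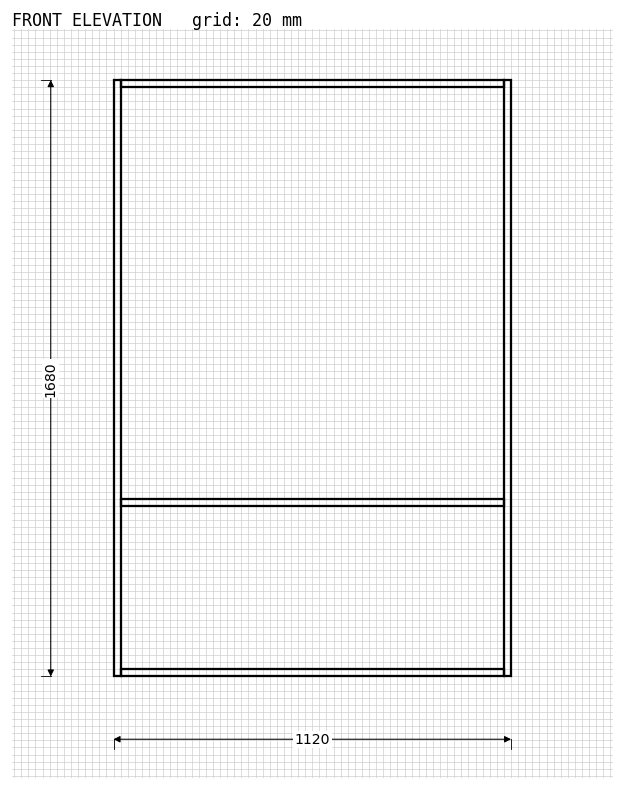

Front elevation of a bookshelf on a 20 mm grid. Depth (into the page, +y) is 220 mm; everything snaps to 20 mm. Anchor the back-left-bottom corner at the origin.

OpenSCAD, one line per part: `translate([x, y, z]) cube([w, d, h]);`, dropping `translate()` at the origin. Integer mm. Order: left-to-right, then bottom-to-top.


cube([20, 220, 1680]);
translate([20, 0, 0]) cube([1080, 220, 20]);
translate([20, 0, 480]) cube([1080, 220, 20]);
translate([20, 0, 1660]) cube([1080, 220, 20]);
translate([1100, 0, 0]) cube([20, 220, 1680]);


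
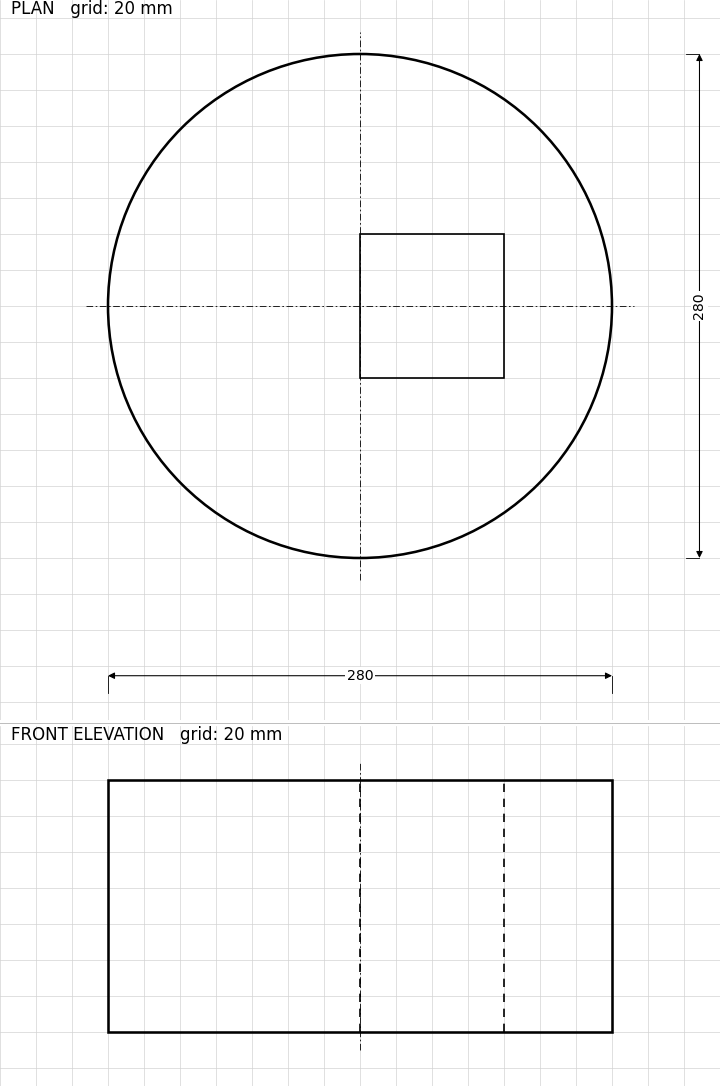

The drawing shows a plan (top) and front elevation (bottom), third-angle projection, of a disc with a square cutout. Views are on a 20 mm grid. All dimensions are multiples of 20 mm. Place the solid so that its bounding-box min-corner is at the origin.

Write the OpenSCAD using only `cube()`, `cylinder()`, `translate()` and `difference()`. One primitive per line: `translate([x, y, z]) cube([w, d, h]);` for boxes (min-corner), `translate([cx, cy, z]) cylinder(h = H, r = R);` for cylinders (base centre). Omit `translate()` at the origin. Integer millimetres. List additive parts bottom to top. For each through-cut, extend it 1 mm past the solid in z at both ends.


difference() {
  translate([140, 140, 0]) cylinder(h = 140, r = 140);
  translate([140, 100, -1]) cube([80, 80, 142]);
}


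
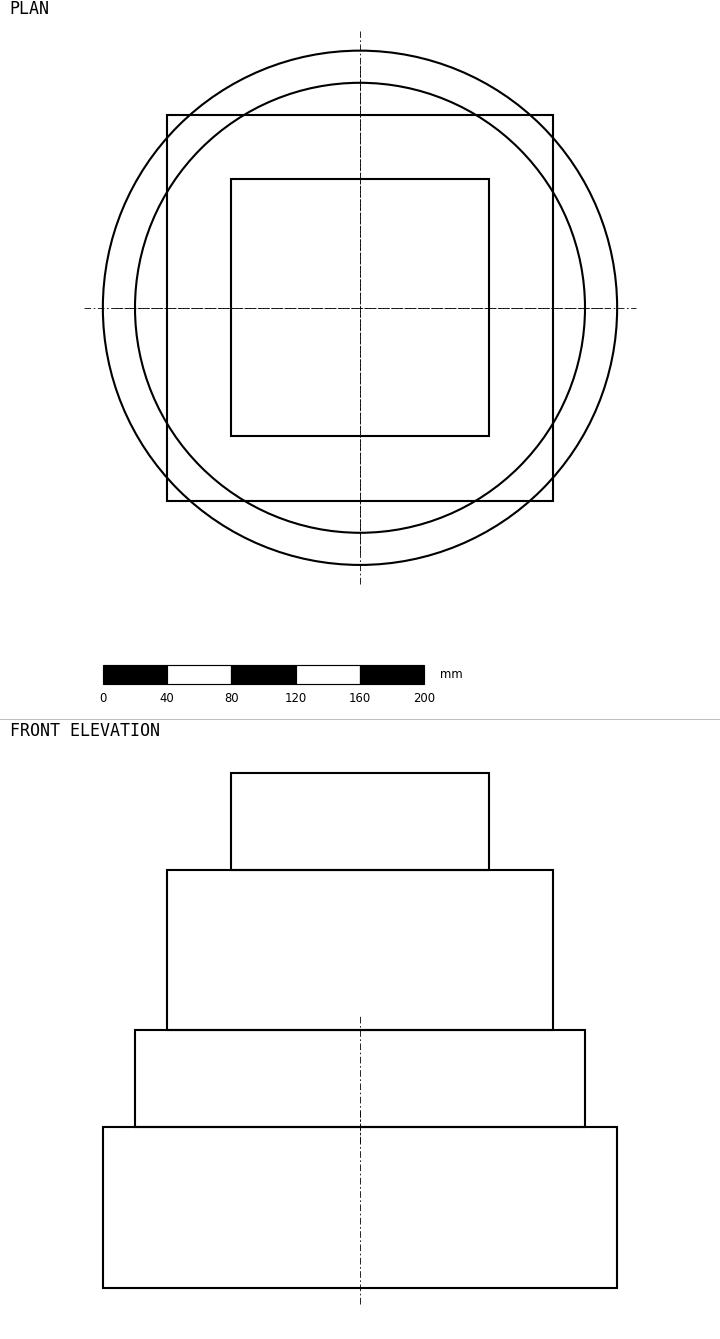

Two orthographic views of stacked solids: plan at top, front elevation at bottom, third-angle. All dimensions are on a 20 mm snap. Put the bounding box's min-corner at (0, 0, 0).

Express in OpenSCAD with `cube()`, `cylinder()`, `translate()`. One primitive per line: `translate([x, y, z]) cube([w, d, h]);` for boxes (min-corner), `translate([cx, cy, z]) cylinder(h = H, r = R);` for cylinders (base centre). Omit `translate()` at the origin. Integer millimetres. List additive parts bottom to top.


translate([160, 160, 0]) cylinder(h = 100, r = 160);
translate([160, 160, 100]) cylinder(h = 60, r = 140);
translate([40, 40, 160]) cube([240, 240, 100]);
translate([80, 80, 260]) cube([160, 160, 60]);
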